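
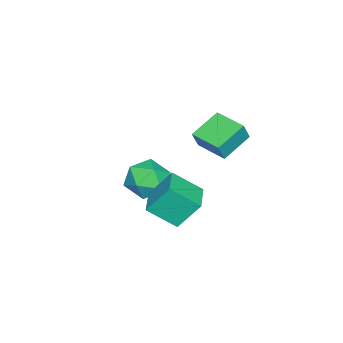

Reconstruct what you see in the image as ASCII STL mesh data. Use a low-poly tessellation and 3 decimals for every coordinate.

solid 
facet normal -0.908 0.272 0.319
outer loop
vertex -1.472 -0.816 -2.334
vertex -1.962 -1.739 -2.942
vertex -1.605 -1.891 -1.797
endloop
endfacet
facet normal -0.407 0.448 0.796
outer loop
vertex -1.472 -0.816 -2.334
vertex -1.605 -1.891 -1.797
vertex -0.589 -1.256 -1.635
endloop
endfacet
facet normal 0.062 0.878 0.474
outer loop
vertex -1.472 -0.816 -2.334
vertex -0.589 -1.256 -1.635
vertex -0.319 -0.711 -2.68
endloop
endfacet
facet normal -0.149 0.968 -0.201
outer loop
vertex -1.472 -0.816 -2.334
vertex -0.319 -0.711 -2.68
vertex -1.167 -1.009 -3.488
endloop
endfacet
facet normal -0.748 0.593 -0.297
outer loop
vertex -1.472 -0.816 -2.334
vertex -1.167 -1.009 -3.488
vertex -1.962 -1.739 -2.942
endloop
endfacet
facet normal -0.064 -0.149 0.987
outer loop
vertex -0.589 -1.256 -1.635
vertex -1.605 -1.891 -1.797
vertex -0.533 -2.451 -1.812
endloop
endfacet
facet normal -0.875 -0.435 0.215
outer loop
vertex -1.605 -1.891 -1.797
vertex -1.962 -1.739 -2.942
vertex -1.381 -2.749 -2.62
endloop
endfacet
facet normal -0.617 0.087 -0.782
outer loop
vertex -1.962 -1.739 -2.942
vertex -1.167 -1.009 -3.488
vertex -1.111 -2.204 -3.665
endloop
endfacet
facet normal 0.354 0.694 -0.627
outer loop
vertex -1.167 -1.009 -3.488
vertex -0.319 -0.711 -2.68
vertex -0.095 -1.569 -3.503
endloop
endfacet
facet normal 0.695 0.548 0.465
outer loop
vertex -0.319 -0.711 -2.68
vertex -0.589 -1.256 -1.635
vertex 0.262 -1.721 -2.358
endloop
endfacet
facet normal 0.149 -0.968 0.201
outer loop
vertex -0.228 -2.644 -2.966
vertex -0.533 -2.451 -1.812
vertex -1.381 -2.749 -2.62
endloop
endfacet
facet normal -0.062 -0.878 -0.474
outer loop
vertex -0.228 -2.644 -2.966
vertex -1.381 -2.749 -2.62
vertex -1.111 -2.204 -3.665
endloop
endfacet
facet normal 0.407 -0.448 -0.796
outer loop
vertex -0.228 -2.644 -2.966
vertex -1.111 -2.204 -3.665
vertex -0.095 -1.569 -3.503
endloop
endfacet
facet normal 0.908 -0.272 -0.319
outer loop
vertex -0.228 -2.644 -2.966
vertex -0.095 -1.569 -3.503
vertex 0.262 -1.721 -2.358
endloop
endfacet
facet normal 0.748 -0.593 0.297
outer loop
vertex -0.228 -2.644 -2.966
vertex 0.262 -1.721 -2.358
vertex -0.533 -2.451 -1.812
endloop
endfacet
facet normal -0.354 -0.694 0.627
outer loop
vertex -1.381 -2.749 -2.62
vertex -0.533 -2.451 -1.812
vertex -1.605 -1.891 -1.797
endloop
endfacet
facet normal -0.695 -0.548 -0.465
outer loop
vertex -1.111 -2.204 -3.665
vertex -1.381 -2.749 -2.62
vertex -1.962 -1.739 -2.942
endloop
endfacet
facet normal 0.064 0.149 -0.987
outer loop
vertex -0.095 -1.569 -3.503
vertex -1.111 -2.204 -3.665
vertex -1.167 -1.009 -3.488
endloop
endfacet
facet normal 0.875 0.435 -0.215
outer loop
vertex 0.262 -1.721 -2.358
vertex -0.095 -1.569 -3.503
vertex -0.319 -0.711 -2.68
endloop
endfacet
facet normal 0.617 -0.087 0.782
outer loop
vertex -0.533 -2.451 -1.812
vertex 0.262 -1.721 -2.358
vertex -0.589 -1.256 -1.635
endloop
endfacet
facet normal -0.933 -0.357 -0.048
outer loop
vertex 2.242 -0.134 -1.004
vertex 1.813 0.8 0.387
vertex 1.793 1.177 -2.023
endloop
endfacet
facet normal 0.248 -0.540 -0.804
outer loop
vertex 3.267 1.74 -1.947
vertex 2.242 -0.134 -1.004
vertex 1.793 1.177 -2.023
endloop
endfacet
facet normal -0.933 -0.357 -0.048
outer loop
vertex 1.793 1.177 -2.023
vertex 1.813 0.8 0.387
vertex 1.364 2.111 -0.632
endloop
endfacet
facet normal -0.261 0.762 -0.592
outer loop
vertex 1.364 2.111 -0.632
vertex 3.267 1.74 -1.947
vertex 1.793 1.177 -2.023
endloop
endfacet
facet normal 0.261 -0.762 0.592
outer loop
vertex 2.242 -0.134 -1.004
vertex 3.287 1.363 0.463
vertex 1.813 0.8 0.387
endloop
endfacet
facet normal 0.248 -0.540 -0.804
outer loop
vertex 3.716 0.429 -0.928
vertex 2.242 -0.134 -1.004
vertex 3.267 1.74 -1.947
endloop
endfacet
facet normal 0.261 -0.762 0.592
outer loop
vertex 3.716 0.429 -0.928
vertex 3.287 1.363 0.463
vertex 2.242 -0.134 -1.004
endloop
endfacet
facet normal -0.248 0.540 0.804
outer loop
vertex 1.813 0.8 0.387
vertex 3.287 1.363 0.463
vertex 1.364 2.111 -0.632
endloop
endfacet
facet normal -0.261 0.762 -0.592
outer loop
vertex 2.838 2.674 -0.556
vertex 3.267 1.74 -1.947
vertex 1.364 2.111 -0.632
endloop
endfacet
facet normal -0.248 0.540 0.804
outer loop
vertex 1.364 2.111 -0.632
vertex 3.287 1.363 0.463
vertex 2.838 2.674 -0.556
endloop
endfacet
facet normal 0.933 0.357 0.048
outer loop
vertex 2.838 2.674 -0.556
vertex 3.716 0.429 -0.928
vertex 3.267 1.74 -1.947
endloop
endfacet
facet normal 0.933 0.357 0.048
outer loop
vertex 3.287 1.363 0.463
vertex 3.716 0.429 -0.928
vertex 2.838 2.674 -0.556
endloop
endfacet
facet normal -0.841 0.342 0.419
outer loop
vertex 0.262 2.258 3.807
vertex 0.834 3.761 3.728
vertex -0.158 2.369 2.873
endloop
endfacet
facet normal -0.355 -0.934 0.049
outer loop
vertex 1.246 1.799 2.172
vertex 0.262 2.258 3.807
vertex -0.158 2.369 2.873
endloop
endfacet
facet normal -0.841 0.342 0.420
outer loop
vertex -0.158 2.369 2.873
vertex 0.834 3.761 3.728
vertex 0.413 3.872 2.794
endloop
endfacet
facet normal -0.409 0.108 -0.906
outer loop
vertex 0.413 3.872 2.794
vertex 1.246 1.799 2.172
vertex -0.158 2.369 2.873
endloop
endfacet
facet normal 0.409 -0.108 0.906
outer loop
vertex 0.262 2.258 3.807
vertex 2.238 3.191 3.027
vertex 0.834 3.761 3.728
endloop
endfacet
facet normal -0.354 -0.934 0.049
outer loop
vertex 1.667 1.688 3.106
vertex 0.262 2.258 3.807
vertex 1.246 1.799 2.172
endloop
endfacet
facet normal 0.409 -0.108 0.906
outer loop
vertex 1.667 1.688 3.106
vertex 2.238 3.191 3.027
vertex 0.262 2.258 3.807
endloop
endfacet
facet normal 0.355 0.934 -0.049
outer loop
vertex 0.834 3.761 3.728
vertex 2.238 3.191 3.027
vertex 0.413 3.872 2.794
endloop
endfacet
facet normal -0.408 0.108 -0.906
outer loop
vertex 1.818 3.302 2.093
vertex 1.246 1.799 2.172
vertex 0.413 3.872 2.794
endloop
endfacet
facet normal 0.355 0.934 -0.048
outer loop
vertex 0.413 3.872 2.794
vertex 2.238 3.191 3.027
vertex 1.818 3.302 2.093
endloop
endfacet
facet normal 0.841 -0.342 -0.420
outer loop
vertex 1.818 3.302 2.093
vertex 1.667 1.688 3.106
vertex 1.246 1.799 2.172
endloop
endfacet
facet normal 0.841 -0.342 -0.419
outer loop
vertex 2.238 3.191 3.027
vertex 1.667 1.688 3.106
vertex 1.818 3.302 2.093
endloop
endfacet

endsolid


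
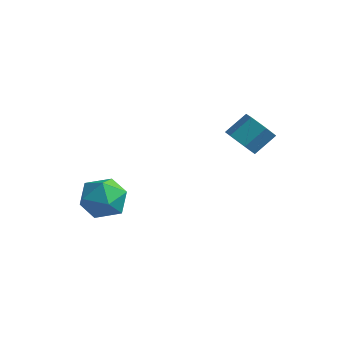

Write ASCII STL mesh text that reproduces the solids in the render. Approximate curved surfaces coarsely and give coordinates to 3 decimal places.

solid 
facet normal -0.338 -0.694 -0.636
outer loop
vertex 2.186 1.264 3.499
vertex 1.553 1.815 3.234
vertex 2.332 1.81 2.825
endloop
endfacet
facet normal 0.926 -0.365 -0.095
outer loop
vertex 2.186 1.264 3.499
vertex 2.332 1.81 2.825
vertex 2.639 2.193 4.351
endloop
endfacet
facet normal 0.926 -0.365 -0.095
outer loop
vertex 2.639 2.193 4.351
vertex 2.332 1.81 2.825
vertex 2.786 2.74 3.677
endloop
endfacet
facet normal 0.339 0.693 0.636
outer loop
vertex 2.639 2.193 4.351
vertex 2.786 2.74 3.677
vertex 2.007 2.745 4.086
endloop
endfacet
facet normal -0.338 -0.694 -0.636
outer loop
vertex 2.332 1.81 2.825
vertex 1.553 1.815 3.234
vertex 1.7 2.361 2.56
endloop
endfacet
facet normal 0.607 0.355 -0.711
outer loop
vertex 2.332 1.81 2.825
vertex 1.7 2.361 2.56
vertex 2.786 2.74 3.677
endloop
endfacet
facet normal 0.607 0.355 -0.711
outer loop
vertex 2.786 2.74 3.677
vertex 1.7 2.361 2.56
vertex 2.153 3.291 3.412
endloop
endfacet
facet normal 0.338 0.694 0.636
outer loop
vertex 2.786 2.74 3.677
vertex 2.153 3.291 3.412
vertex 2.007 2.745 4.086
endloop
endfacet
facet normal -0.339 -0.693 -0.636
outer loop
vertex 1.7 2.361 2.56
vertex 1.553 1.815 3.234
vertex 0.921 2.367 2.969
endloop
endfacet
facet normal -0.318 0.720 -0.617
outer loop
vertex 1.7 2.361 2.56
vertex 0.921 2.367 2.969
vertex 2.153 3.291 3.412
endloop
endfacet
facet normal -0.319 0.720 -0.616
outer loop
vertex 2.153 3.291 3.412
vertex 0.921 2.367 2.969
vertex 1.374 3.296 3.821
endloop
endfacet
facet normal 0.338 0.694 0.636
outer loop
vertex 2.153 3.291 3.412
vertex 1.374 3.296 3.821
vertex 2.007 2.745 4.086
endloop
endfacet
facet normal -0.339 -0.693 -0.636
outer loop
vertex 0.921 2.367 2.969
vertex 1.553 1.815 3.234
vertex 0.774 1.82 3.643
endloop
endfacet
facet normal -0.926 0.365 0.094
outer loop
vertex 0.921 2.367 2.969
vertex 0.774 1.82 3.643
vertex 1.374 3.296 3.821
endloop
endfacet
facet normal -0.926 0.365 0.095
outer loop
vertex 1.374 3.296 3.821
vertex 0.774 1.82 3.643
vertex 1.228 2.75 4.495
endloop
endfacet
facet normal 0.338 0.694 0.636
outer loop
vertex 1.374 3.296 3.821
vertex 1.228 2.75 4.495
vertex 2.007 2.745 4.086
endloop
endfacet
facet normal -0.338 -0.694 -0.636
outer loop
vertex 0.774 1.82 3.643
vertex 1.553 1.815 3.234
vertex 1.407 1.269 3.908
endloop
endfacet
facet normal -0.607 -0.355 0.711
outer loop
vertex 0.774 1.82 3.643
vertex 1.407 1.269 3.908
vertex 1.228 2.75 4.495
endloop
endfacet
facet normal -0.607 -0.355 0.711
outer loop
vertex 1.228 2.75 4.495
vertex 1.407 1.269 3.908
vertex 1.86 2.199 4.76
endloop
endfacet
facet normal 0.338 0.694 0.636
outer loop
vertex 1.228 2.75 4.495
vertex 1.86 2.199 4.76
vertex 2.007 2.745 4.086
endloop
endfacet
facet normal -0.338 -0.694 -0.636
outer loop
vertex 1.407 1.269 3.908
vertex 1.553 1.815 3.234
vertex 2.186 1.264 3.499
endloop
endfacet
facet normal 0.319 -0.720 0.616
outer loop
vertex 1.407 1.269 3.908
vertex 2.186 1.264 3.499
vertex 1.86 2.199 4.76
endloop
endfacet
facet normal 0.318 -0.720 0.616
outer loop
vertex 1.86 2.199 4.76
vertex 2.186 1.264 3.499
vertex 2.639 2.193 4.351
endloop
endfacet
facet normal 0.339 0.693 0.636
outer loop
vertex 1.86 2.199 4.76
vertex 2.639 2.193 4.351
vertex 2.007 2.745 4.086
endloop
endfacet
facet normal -0.996 0.060 -0.062
outer loop
vertex -4.391 -0.581 -0.884
vertex -4.451 -1.792 -1.09
vertex -4.497 -1.36 0.061
endloop
endfacet
facet normal -0.738 0.559 0.378
outer loop
vertex -4.391 -0.581 -0.884
vertex -4.497 -1.36 0.061
vertex -3.731 -0.401 0.138
endloop
endfacet
facet normal -0.278 0.961 0.010
outer loop
vertex -4.391 -0.581 -0.884
vertex -3.731 -0.401 0.138
vertex -3.212 -0.239 -0.966
endloop
endfacet
facet normal -0.252 0.710 -0.658
outer loop
vertex -4.391 -0.581 -0.884
vertex -3.212 -0.239 -0.966
vertex -3.657 -1.099 -1.724
endloop
endfacet
facet normal -0.695 0.154 -0.702
outer loop
vertex -4.391 -0.581 -0.884
vertex -3.657 -1.099 -1.724
vertex -4.451 -1.792 -1.09
endloop
endfacet
facet normal -0.376 0.229 0.898
outer loop
vertex -3.731 -0.401 0.138
vertex -4.497 -1.36 0.061
vertex -3.383 -1.501 0.564
endloop
endfacet
facet normal -0.795 -0.578 0.185
outer loop
vertex -4.497 -1.36 0.061
vertex -4.451 -1.792 -1.09
vertex -3.828 -2.361 -0.194
endloop
endfacet
facet normal -0.307 -0.427 -0.851
outer loop
vertex -4.451 -1.792 -1.09
vertex -3.657 -1.099 -1.724
vertex -3.309 -2.199 -1.298
endloop
endfacet
facet normal 0.412 0.473 -0.779
outer loop
vertex -3.657 -1.099 -1.724
vertex -3.212 -0.239 -0.966
vertex -2.543 -1.24 -1.221
endloop
endfacet
facet normal 0.368 0.879 0.302
outer loop
vertex -3.212 -0.239 -0.966
vertex -3.731 -0.401 0.138
vertex -2.589 -0.808 -0.07
endloop
endfacet
facet normal 0.252 -0.710 0.658
outer loop
vertex -2.649 -2.019 -0.276
vertex -3.383 -1.501 0.564
vertex -3.828 -2.361 -0.194
endloop
endfacet
facet normal 0.278 -0.961 -0.010
outer loop
vertex -2.649 -2.019 -0.276
vertex -3.828 -2.361 -0.194
vertex -3.309 -2.199 -1.298
endloop
endfacet
facet normal 0.738 -0.559 -0.378
outer loop
vertex -2.649 -2.019 -0.276
vertex -3.309 -2.199 -1.298
vertex -2.543 -1.24 -1.221
endloop
endfacet
facet normal 0.996 -0.060 0.062
outer loop
vertex -2.649 -2.019 -0.276
vertex -2.543 -1.24 -1.221
vertex -2.589 -0.808 -0.07
endloop
endfacet
facet normal 0.695 -0.154 0.702
outer loop
vertex -2.649 -2.019 -0.276
vertex -2.589 -0.808 -0.07
vertex -3.383 -1.501 0.564
endloop
endfacet
facet normal -0.412 -0.473 0.779
outer loop
vertex -3.828 -2.361 -0.194
vertex -3.383 -1.501 0.564
vertex -4.497 -1.36 0.061
endloop
endfacet
facet normal -0.368 -0.879 -0.302
outer loop
vertex -3.309 -2.199 -1.298
vertex -3.828 -2.361 -0.194
vertex -4.451 -1.792 -1.09
endloop
endfacet
facet normal 0.376 -0.229 -0.898
outer loop
vertex -2.543 -1.24 -1.221
vertex -3.309 -2.199 -1.298
vertex -3.657 -1.099 -1.724
endloop
endfacet
facet normal 0.795 0.578 -0.185
outer loop
vertex -2.589 -0.808 -0.07
vertex -2.543 -1.24 -1.221
vertex -3.212 -0.239 -0.966
endloop
endfacet
facet normal 0.307 0.427 0.851
outer loop
vertex -3.383 -1.501 0.564
vertex -2.589 -0.808 -0.07
vertex -3.731 -0.401 0.138
endloop
endfacet

endsolid


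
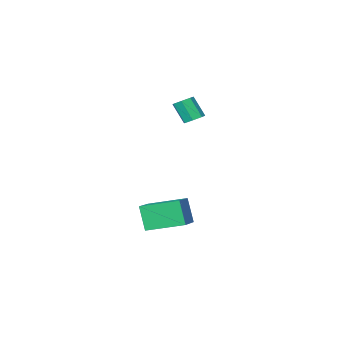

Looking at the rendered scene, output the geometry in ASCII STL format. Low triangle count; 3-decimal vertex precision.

solid 
facet normal -0.739 -0.612 -0.282
outer loop
vertex 2.096 -3.122 -3.484
vertex 0.725 -1.708 -2.956
vertex 2.153 -2.54 -4.898
endloop
endfacet
facet normal 0.673 -0.693 -0.258
outer loop
vertex 3.395 -1.512 -4.424
vertex 2.096 -3.122 -3.484
vertex 2.153 -2.54 -4.898
endloop
endfacet
facet normal -0.739 -0.611 -0.282
outer loop
vertex 2.153 -2.54 -4.898
vertex 0.725 -1.708 -2.956
vertex 0.782 -1.125 -4.37
endloop
endfacet
facet normal 0.037 0.381 -0.924
outer loop
vertex 0.782 -1.125 -4.37
vertex 3.395 -1.512 -4.424
vertex 2.153 -2.54 -4.898
endloop
endfacet
facet normal -0.037 -0.381 0.924
outer loop
vertex 2.096 -3.122 -3.484
vertex 1.967 -0.68 -2.482
vertex 0.725 -1.708 -2.956
endloop
endfacet
facet normal 0.672 -0.694 -0.259
outer loop
vertex 3.338 -2.095 -3.01
vertex 2.096 -3.122 -3.484
vertex 3.395 -1.512 -4.424
endloop
endfacet
facet normal -0.037 -0.381 0.924
outer loop
vertex 3.338 -2.095 -3.01
vertex 1.967 -0.68 -2.482
vertex 2.096 -3.122 -3.484
endloop
endfacet
facet normal -0.673 0.693 0.259
outer loop
vertex 0.725 -1.708 -2.956
vertex 1.967 -0.68 -2.482
vertex 0.782 -1.125 -4.37
endloop
endfacet
facet normal 0.037 0.381 -0.924
outer loop
vertex 2.024 -0.098 -3.896
vertex 3.395 -1.512 -4.424
vertex 0.782 -1.125 -4.37
endloop
endfacet
facet normal -0.672 0.694 0.258
outer loop
vertex 0.782 -1.125 -4.37
vertex 1.967 -0.68 -2.482
vertex 2.024 -0.098 -3.896
endloop
endfacet
facet normal 0.739 0.612 0.282
outer loop
vertex 2.024 -0.098 -3.896
vertex 3.338 -2.095 -3.01
vertex 3.395 -1.512 -4.424
endloop
endfacet
facet normal 0.740 0.611 0.281
outer loop
vertex 1.967 -0.68 -2.482
vertex 3.338 -2.095 -3.01
vertex 2.024 -0.098 -3.896
endloop
endfacet
facet normal -0.176 0.478 -0.861
outer loop
vertex 0.13 -2.734 1.693
vertex -0.45 -2.75 1.803
vertex -0.058 -2.335 1.953
endloop
endfacet
facet normal 0.913 0.407 0.036
outer loop
vertex 0.13 -2.734 1.693
vertex -0.058 -2.335 1.953
vertex 0.369 -3.373 2.846
endloop
endfacet
facet normal 0.913 0.407 0.036
outer loop
vertex 0.369 -3.373 2.846
vertex -0.058 -2.335 1.953
vertex 0.181 -2.974 3.106
endloop
endfacet
facet normal 0.179 -0.477 0.861
outer loop
vertex 0.369 -3.373 2.846
vertex 0.181 -2.974 3.106
vertex -0.21 -3.39 2.957
endloop
endfacet
facet normal -0.177 0.478 -0.860
outer loop
vertex -0.058 -2.335 1.953
vertex -0.45 -2.75 1.803
vertex -0.541 -2.249 2.1
endloop
endfacet
facet normal 0.281 0.863 0.420
outer loop
vertex -0.058 -2.335 1.953
vertex -0.541 -2.249 2.1
vertex 0.181 -2.974 3.106
endloop
endfacet
facet normal 0.282 0.863 0.419
outer loop
vertex 0.181 -2.974 3.106
vertex -0.541 -2.249 2.1
vertex -0.302 -2.888 3.254
endloop
endfacet
facet normal 0.179 -0.476 0.861
outer loop
vertex 0.181 -2.974 3.106
vertex -0.302 -2.888 3.254
vertex -0.21 -3.39 2.957
endloop
endfacet
facet normal -0.181 0.477 -0.860
outer loop
vertex -0.541 -2.249 2.1
vertex -0.45 -2.75 1.803
vertex -0.955 -2.541 2.025
endloop
endfacet
facet normal -0.561 0.670 0.487
outer loop
vertex -0.541 -2.249 2.1
vertex -0.955 -2.541 2.025
vertex -0.302 -2.888 3.254
endloop
endfacet
facet normal -0.561 0.669 0.487
outer loop
vertex -0.302 -2.888 3.254
vertex -0.955 -2.541 2.025
vertex -0.716 -3.18 3.178
endloop
endfacet
facet normal 0.178 -0.477 0.861
outer loop
vertex -0.302 -2.888 3.254
vertex -0.716 -3.18 3.178
vertex -0.21 -3.39 2.957
endloop
endfacet
facet normal -0.180 0.478 -0.860
outer loop
vertex -0.955 -2.541 2.025
vertex -0.45 -2.75 1.803
vertex -0.988 -2.99 1.782
endloop
endfacet
facet normal -0.982 -0.029 0.187
outer loop
vertex -0.955 -2.541 2.025
vertex -0.988 -2.99 1.782
vertex -0.716 -3.18 3.178
endloop
endfacet
facet normal -0.982 -0.029 0.187
outer loop
vertex -0.716 -3.18 3.178
vertex -0.988 -2.99 1.782
vertex -0.749 -3.63 2.935
endloop
endfacet
facet normal 0.178 -0.478 0.860
outer loop
vertex -0.716 -3.18 3.178
vertex -0.749 -3.63 2.935
vertex -0.21 -3.39 2.957
endloop
endfacet
facet normal -0.179 0.476 -0.861
outer loop
vertex -0.988 -2.99 1.782
vertex -0.45 -2.75 1.803
vertex -0.616 -3.259 1.556
endloop
endfacet
facet normal -0.663 -0.704 -0.253
outer loop
vertex -0.988 -2.99 1.782
vertex -0.616 -3.259 1.556
vertex -0.749 -3.63 2.935
endloop
endfacet
facet normal -0.663 -0.704 -0.253
outer loop
vertex -0.749 -3.63 2.935
vertex -0.616 -3.259 1.556
vertex -0.377 -3.899 2.709
endloop
endfacet
facet normal 0.177 -0.478 0.861
outer loop
vertex -0.749 -3.63 2.935
vertex -0.377 -3.899 2.709
vertex -0.21 -3.39 2.957
endloop
endfacet
facet normal -0.178 0.476 -0.861
outer loop
vertex -0.616 -3.259 1.556
vertex -0.45 -2.75 1.803
vertex -0.118 -3.145 1.516
endloop
endfacet
facet normal 0.154 -0.850 -0.504
outer loop
vertex -0.616 -3.259 1.556
vertex -0.118 -3.145 1.516
vertex -0.377 -3.899 2.709
endloop
endfacet
facet normal 0.156 -0.850 -0.503
outer loop
vertex -0.377 -3.899 2.709
vertex -0.118 -3.145 1.516
vertex 0.121 -3.784 2.669
endloop
endfacet
facet normal 0.179 -0.478 0.860
outer loop
vertex -0.377 -3.899 2.709
vertex 0.121 -3.784 2.669
vertex -0.21 -3.39 2.957
endloop
endfacet
facet normal -0.176 0.477 -0.861
outer loop
vertex -0.118 -3.145 1.516
vertex -0.45 -2.75 1.803
vertex 0.13 -2.734 1.693
endloop
endfacet
facet normal 0.856 -0.355 -0.375
outer loop
vertex -0.118 -3.145 1.516
vertex 0.13 -2.734 1.693
vertex 0.121 -3.784 2.669
endloop
endfacet
facet normal 0.856 -0.355 -0.375
outer loop
vertex 0.121 -3.784 2.669
vertex 0.13 -2.734 1.693
vertex 0.369 -3.373 2.846
endloop
endfacet
facet normal 0.179 -0.478 0.860
outer loop
vertex 0.121 -3.784 2.669
vertex 0.369 -3.373 2.846
vertex -0.21 -3.39 2.957
endloop
endfacet

endsolid


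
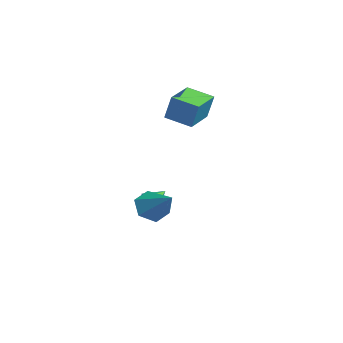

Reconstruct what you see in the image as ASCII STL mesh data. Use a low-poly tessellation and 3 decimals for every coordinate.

solid 
facet normal 0.444 -0.791 -0.421
outer loop
vertex -3.176 1.55 -3.038
vertex -3.525 1.665 -3.622
vertex -2.908 1.96 -3.525
endloop
endfacet
facet normal 0.512 0.497 0.700
outer loop
vertex -3.176 1.55 -3.038
vertex -2.908 1.96 -3.525
vertex -4.035 2.575 -3.138
endloop
endfacet
facet normal 0.444 -0.791 -0.421
outer loop
vertex -2.908 1.96 -3.525
vertex -3.525 1.665 -3.622
vertex -3.257 2.075 -4.109
endloop
endfacet
facet normal 0.451 0.887 -0.095
outer loop
vertex -2.908 1.96 -3.525
vertex -3.257 2.075 -4.109
vertex -4.035 2.575 -3.138
endloop
endfacet
facet normal 0.444 -0.791 -0.421
outer loop
vertex -3.257 2.075 -4.109
vertex -3.525 1.665 -3.622
vertex -3.874 1.78 -4.206
endloop
endfacet
facet normal -0.266 0.754 -0.601
outer loop
vertex -3.257 2.075 -4.109
vertex -3.874 1.78 -4.206
vertex -4.035 2.575 -3.138
endloop
endfacet
facet normal 0.444 -0.791 -0.421
outer loop
vertex -3.874 1.78 -4.206
vertex -3.525 1.665 -3.622
vertex -4.141 1.371 -3.719
endloop
endfacet
facet normal -0.922 0.231 -0.311
outer loop
vertex -3.874 1.78 -4.206
vertex -4.141 1.371 -3.719
vertex -4.035 2.575 -3.138
endloop
endfacet
facet normal 0.444 -0.791 -0.421
outer loop
vertex -4.141 1.371 -3.719
vertex -3.525 1.665 -3.622
vertex -3.792 1.256 -3.135
endloop
endfacet
facet normal -0.861 -0.158 0.484
outer loop
vertex -4.141 1.371 -3.719
vertex -3.792 1.256 -3.135
vertex -4.035 2.575 -3.138
endloop
endfacet
facet normal 0.444 -0.791 -0.421
outer loop
vertex -3.792 1.256 -3.135
vertex -3.525 1.665 -3.622
vertex -3.176 1.55 -3.038
endloop
endfacet
facet normal -0.144 -0.024 0.989
outer loop
vertex -3.792 1.256 -3.135
vertex -3.176 1.55 -3.038
vertex -4.035 2.575 -3.138
endloop
endfacet
facet normal -0.760 -0.324 -0.564
outer loop
vertex 2.794 0.717 -2.404
vertex 2.216 0.62 -1.569
vertex 2.223 1.5 -2.085
endloop
endfacet
facet normal 0.600 0.636 -0.485
outer loop
vertex 2.794 0.717 -2.404
vertex 2.223 1.5 -2.085
vertex 3.804 1.3 -0.391
endloop
endfacet
facet normal -0.760 -0.324 -0.563
outer loop
vertex 2.223 1.5 -2.085
vertex 2.216 0.62 -1.569
vertex 1.645 1.404 -1.25
endloop
endfacet
facet normal 0.002 0.993 0.116
outer loop
vertex 2.223 1.5 -2.085
vertex 1.645 1.404 -1.25
vertex 3.804 1.3 -0.391
endloop
endfacet
facet normal -0.760 -0.324 -0.563
outer loop
vertex 1.645 1.404 -1.25
vertex 2.216 0.62 -1.569
vertex 1.638 0.524 -0.734
endloop
endfacet
facet normal -0.303 0.484 0.821
outer loop
vertex 1.645 1.404 -1.25
vertex 1.638 0.524 -0.734
vertex 3.804 1.3 -0.391
endloop
endfacet
facet normal -0.760 -0.325 -0.563
outer loop
vertex 1.638 0.524 -0.734
vertex 2.216 0.62 -1.569
vertex 2.209 -0.259 -1.052
endloop
endfacet
facet normal -0.009 -0.382 0.924
outer loop
vertex 1.638 0.524 -0.734
vertex 2.209 -0.259 -1.052
vertex 3.804 1.3 -0.391
endloop
endfacet
facet normal -0.760 -0.325 -0.563
outer loop
vertex 2.209 -0.259 -1.052
vertex 2.216 0.62 -1.569
vertex 2.787 -0.163 -1.887
endloop
endfacet
facet normal 0.590 -0.740 0.323
outer loop
vertex 2.209 -0.259 -1.052
vertex 2.787 -0.163 -1.887
vertex 3.804 1.3 -0.391
endloop
endfacet
facet normal -0.760 -0.325 -0.563
outer loop
vertex 2.787 -0.163 -1.887
vertex 2.216 0.62 -1.569
vertex 2.794 0.717 -2.404
endloop
endfacet
facet normal 0.895 -0.231 -0.382
outer loop
vertex 2.787 -0.163 -1.887
vertex 2.794 0.717 -2.404
vertex 3.804 1.3 -0.391
endloop
endfacet
facet normal -0.566 -0.772 0.288
outer loop
vertex -2.591 2.605 4.112
vertex -4.098 3.768 4.266
vertex -2.968 2.316 2.595
endloop
endfacet
facet normal 0.789 -0.609 -0.080
outer loop
vertex -2.062 3.552 2.134
vertex -2.591 2.605 4.112
vertex -2.968 2.316 2.595
endloop
endfacet
facet normal -0.567 -0.772 0.288
outer loop
vertex -2.968 2.316 2.595
vertex -4.098 3.768 4.266
vertex -4.475 3.479 2.748
endloop
endfacet
facet normal -0.237 -0.182 -0.954
outer loop
vertex -4.475 3.479 2.748
vertex -2.062 3.552 2.134
vertex -2.968 2.316 2.595
endloop
endfacet
facet normal 0.238 0.182 0.954
outer loop
vertex -2.591 2.605 4.112
vertex -3.192 5.004 3.805
vertex -4.098 3.768 4.266
endloop
endfacet
facet normal 0.789 -0.609 -0.080
outer loop
vertex -1.685 3.841 3.652
vertex -2.591 2.605 4.112
vertex -2.062 3.552 2.134
endloop
endfacet
facet normal 0.237 0.182 0.954
outer loop
vertex -1.685 3.841 3.652
vertex -3.192 5.004 3.805
vertex -2.591 2.605 4.112
endloop
endfacet
facet normal -0.789 0.609 0.080
outer loop
vertex -4.098 3.768 4.266
vertex -3.192 5.004 3.805
vertex -4.475 3.479 2.748
endloop
endfacet
facet normal -0.237 -0.181 -0.954
outer loop
vertex -3.569 4.715 2.288
vertex -2.062 3.552 2.134
vertex -4.475 3.479 2.748
endloop
endfacet
facet normal -0.789 0.609 0.080
outer loop
vertex -4.475 3.479 2.748
vertex -3.192 5.004 3.805
vertex -3.569 4.715 2.288
endloop
endfacet
facet normal 0.567 0.772 -0.288
outer loop
vertex -3.569 4.715 2.288
vertex -1.685 3.841 3.652
vertex -2.062 3.552 2.134
endloop
endfacet
facet normal 0.567 0.772 -0.288
outer loop
vertex -3.192 5.004 3.805
vertex -1.685 3.841 3.652
vertex -3.569 4.715 2.288
endloop
endfacet

endsolid


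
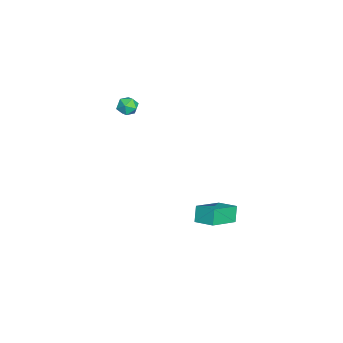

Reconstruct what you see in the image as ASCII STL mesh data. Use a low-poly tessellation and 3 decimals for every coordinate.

solid 
facet normal -0.619 0.533 0.577
outer loop
vertex -3.82 -0.621 3.805
vertex -4.061 -1.155 4.04
vertex -3.565 -0.882 4.32
endloop
endfacet
facet normal -0.013 0.889 0.457
outer loop
vertex -3.82 -0.621 3.805
vertex -3.565 -0.882 4.32
vertex -3.193 -0.645 3.869
endloop
endfacet
facet normal 0.062 0.966 -0.250
outer loop
vertex -3.82 -0.621 3.805
vertex -3.193 -0.645 3.869
vertex -3.458 -0.772 3.311
endloop
endfacet
facet normal -0.497 0.658 -0.566
outer loop
vertex -3.82 -0.621 3.805
vertex -3.458 -0.772 3.311
vertex -3.994 -1.087 3.416
endloop
endfacet
facet normal -0.919 0.390 -0.056
outer loop
vertex -3.82 -0.621 3.805
vertex -3.994 -1.087 3.416
vertex -4.061 -1.155 4.04
endloop
endfacet
facet normal 0.529 0.490 0.693
outer loop
vertex -3.193 -0.645 3.869
vertex -3.565 -0.882 4.32
vertex -3.046 -1.193 4.144
endloop
endfacet
facet normal -0.452 -0.088 0.887
outer loop
vertex -3.565 -0.882 4.32
vertex -4.061 -1.155 4.04
vertex -3.582 -1.508 4.249
endloop
endfacet
facet normal -0.938 -0.320 -0.136
outer loop
vertex -4.061 -1.155 4.04
vertex -3.994 -1.087 3.416
vertex -3.847 -1.635 3.691
endloop
endfacet
facet normal -0.256 0.116 -0.960
outer loop
vertex -3.994 -1.087 3.416
vertex -3.458 -0.772 3.311
vertex -3.475 -1.398 3.24
endloop
endfacet
facet normal 0.649 0.615 -0.448
outer loop
vertex -3.458 -0.772 3.311
vertex -3.193 -0.645 3.869
vertex -2.979 -1.125 3.52
endloop
endfacet
facet normal 0.497 -0.658 0.566
outer loop
vertex -3.22 -1.659 3.755
vertex -3.046 -1.193 4.144
vertex -3.582 -1.508 4.249
endloop
endfacet
facet normal -0.062 -0.966 0.250
outer loop
vertex -3.22 -1.659 3.755
vertex -3.582 -1.508 4.249
vertex -3.847 -1.635 3.691
endloop
endfacet
facet normal 0.013 -0.889 -0.457
outer loop
vertex -3.22 -1.659 3.755
vertex -3.847 -1.635 3.691
vertex -3.475 -1.398 3.24
endloop
endfacet
facet normal 0.619 -0.533 -0.577
outer loop
vertex -3.22 -1.659 3.755
vertex -3.475 -1.398 3.24
vertex -2.979 -1.125 3.52
endloop
endfacet
facet normal 0.919 -0.390 0.056
outer loop
vertex -3.22 -1.659 3.755
vertex -2.979 -1.125 3.52
vertex -3.046 -1.193 4.144
endloop
endfacet
facet normal 0.256 -0.116 0.960
outer loop
vertex -3.582 -1.508 4.249
vertex -3.046 -1.193 4.144
vertex -3.565 -0.882 4.32
endloop
endfacet
facet normal -0.649 -0.615 0.448
outer loop
vertex -3.847 -1.635 3.691
vertex -3.582 -1.508 4.249
vertex -4.061 -1.155 4.04
endloop
endfacet
facet normal -0.529 -0.490 -0.693
outer loop
vertex -3.475 -1.398 3.24
vertex -3.847 -1.635 3.691
vertex -3.994 -1.087 3.416
endloop
endfacet
facet normal 0.452 0.088 -0.887
outer loop
vertex -2.979 -1.125 3.52
vertex -3.475 -1.398 3.24
vertex -3.458 -0.772 3.311
endloop
endfacet
facet normal 0.938 0.320 0.136
outer loop
vertex -3.046 -1.193 4.144
vertex -2.979 -1.125 3.52
vertex -3.193 -0.645 3.869
endloop
endfacet
facet normal -0.506 0.022 0.862
outer loop
vertex -1.349 3.422 -2.079
vertex -2.689 4.459 -2.893
vertex -1.907 2.463 -2.382
endloop
endfacet
facet normal 0.713 -0.552 0.433
outer loop
vertex -1.411 2.441 -3.227
vertex -1.349 3.422 -2.079
vertex -1.907 2.463 -2.382
endloop
endfacet
facet normal -0.506 0.022 0.862
outer loop
vertex -1.907 2.463 -2.382
vertex -2.689 4.459 -2.893
vertex -3.247 3.5 -3.196
endloop
endfacet
facet normal -0.485 -0.834 -0.263
outer loop
vertex -3.247 3.5 -3.196
vertex -1.411 2.441 -3.227
vertex -1.907 2.463 -2.382
endloop
endfacet
facet normal 0.485 0.834 0.263
outer loop
vertex -1.349 3.422 -2.079
vertex -2.193 4.437 -3.738
vertex -2.689 4.459 -2.893
endloop
endfacet
facet normal 0.713 -0.552 0.433
outer loop
vertex -0.853 3.4 -2.924
vertex -1.349 3.422 -2.079
vertex -1.411 2.441 -3.227
endloop
endfacet
facet normal 0.485 0.834 0.263
outer loop
vertex -0.853 3.4 -2.924
vertex -2.193 4.437 -3.738
vertex -1.349 3.422 -2.079
endloop
endfacet
facet normal -0.713 0.552 -0.433
outer loop
vertex -2.689 4.459 -2.893
vertex -2.193 4.437 -3.738
vertex -3.247 3.5 -3.196
endloop
endfacet
facet normal -0.485 -0.834 -0.263
outer loop
vertex -2.751 3.478 -4.041
vertex -1.411 2.441 -3.227
vertex -3.247 3.5 -3.196
endloop
endfacet
facet normal -0.713 0.552 -0.433
outer loop
vertex -3.247 3.5 -3.196
vertex -2.193 4.437 -3.738
vertex -2.751 3.478 -4.041
endloop
endfacet
facet normal 0.506 -0.022 -0.862
outer loop
vertex -2.751 3.478 -4.041
vertex -0.853 3.4 -2.924
vertex -1.411 2.441 -3.227
endloop
endfacet
facet normal 0.506 -0.022 -0.862
outer loop
vertex -2.193 4.437 -3.738
vertex -0.853 3.4 -2.924
vertex -2.751 3.478 -4.041
endloop
endfacet

endsolid


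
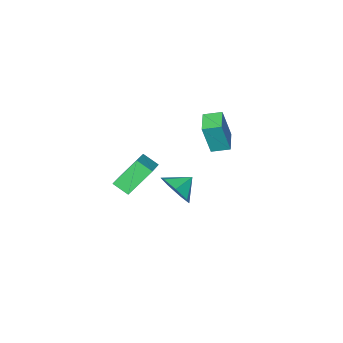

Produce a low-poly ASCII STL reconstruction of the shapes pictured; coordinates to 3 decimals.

solid 
facet normal 0.861 -0.113 -0.495
outer loop
vertex 1.339 -0.504 -3.538
vertex 0.867 -1.114 -4.22
vertex 0.985 -0.092 -4.248
endloop
endfacet
facet normal -0.300 0.752 0.586
outer loop
vertex 1.339 -0.504 -3.538
vertex 0.985 -0.092 -4.248
vertex -0.107 -0.986 -3.66
endloop
endfacet
facet normal 0.861 -0.113 -0.495
outer loop
vertex 0.985 -0.092 -4.248
vertex 0.867 -1.114 -4.22
vertex 0.542 -0.45 -4.937
endloop
endfacet
facet normal -0.632 0.775 0.004
outer loop
vertex 0.985 -0.092 -4.248
vertex 0.542 -0.45 -4.937
vertex -0.107 -0.986 -3.66
endloop
endfacet
facet normal 0.861 -0.114 -0.496
outer loop
vertex 0.542 -0.45 -4.937
vertex 0.867 -1.114 -4.22
vertex 0.343 -1.308 -5.085
endloop
endfacet
facet normal -0.900 0.268 -0.345
outer loop
vertex 0.542 -0.45 -4.937
vertex 0.343 -1.308 -5.085
vertex -0.107 -0.986 -3.66
endloop
endfacet
facet normal 0.861 -0.114 -0.496
outer loop
vertex 0.343 -1.308 -5.085
vertex 0.867 -1.114 -4.22
vertex 0.538 -2.021 -4.582
endloop
endfacet
facet normal -0.901 -0.386 -0.197
outer loop
vertex 0.343 -1.308 -5.085
vertex 0.538 -2.021 -4.582
vertex -0.107 -0.986 -3.66
endloop
endfacet
facet normal 0.861 -0.114 -0.496
outer loop
vertex 0.538 -2.021 -4.582
vertex 0.867 -1.114 -4.22
vertex 0.981 -2.051 -3.806
endloop
endfacet
facet normal -0.635 -0.695 0.336
outer loop
vertex 0.538 -2.021 -4.582
vertex 0.981 -2.051 -3.806
vertex -0.107 -0.986 -3.66
endloop
endfacet
facet normal 0.861 -0.114 -0.495
outer loop
vertex 0.981 -2.051 -3.806
vertex 0.867 -1.114 -4.22
vertex 1.337 -1.376 -3.342
endloop
endfacet
facet normal -0.303 -0.426 0.852
outer loop
vertex 0.981 -2.051 -3.806
vertex 1.337 -1.376 -3.342
vertex -0.107 -0.986 -3.66
endloop
endfacet
facet normal 0.862 -0.113 -0.495
outer loop
vertex 1.337 -1.376 -3.342
vertex 0.867 -1.114 -4.22
vertex 1.339 -0.504 -3.538
endloop
endfacet
facet normal -0.154 0.217 0.964
outer loop
vertex 1.337 -1.376 -3.342
vertex 1.339 -0.504 -3.538
vertex -0.107 -0.986 -3.66
endloop
endfacet
facet normal -0.697 -0.588 -0.410
outer loop
vertex 2.229 -1.811 -1.308
vertex 1.901 -1.073 -1.808
vertex 3.347 -2.212 -2.634
endloop
endfacet
facet normal 0.345 -0.777 0.526
outer loop
vertex 4.539 -1.207 -1.932
vertex 2.229 -1.811 -1.308
vertex 3.347 -2.212 -2.634
endloop
endfacet
facet normal -0.697 -0.588 -0.410
outer loop
vertex 3.347 -2.212 -2.634
vertex 1.901 -1.073 -1.808
vertex 3.019 -1.474 -3.134
endloop
endfacet
facet normal 0.628 -0.225 -0.745
outer loop
vertex 3.019 -1.474 -3.134
vertex 4.539 -1.207 -1.932
vertex 3.347 -2.212 -2.634
endloop
endfacet
facet normal -0.628 0.225 0.745
outer loop
vertex 2.229 -1.811 -1.308
vertex 3.093 -0.068 -1.106
vertex 1.901 -1.073 -1.808
endloop
endfacet
facet normal 0.345 -0.777 0.526
outer loop
vertex 3.421 -0.806 -0.606
vertex 2.229 -1.811 -1.308
vertex 4.539 -1.207 -1.932
endloop
endfacet
facet normal -0.628 0.225 0.745
outer loop
vertex 3.421 -0.806 -0.606
vertex 3.093 -0.068 -1.106
vertex 2.229 -1.811 -1.308
endloop
endfacet
facet normal -0.345 0.777 -0.526
outer loop
vertex 1.901 -1.073 -1.808
vertex 3.093 -0.068 -1.106
vertex 3.019 -1.474 -3.134
endloop
endfacet
facet normal 0.628 -0.225 -0.745
outer loop
vertex 4.211 -0.469 -2.432
vertex 4.539 -1.207 -1.932
vertex 3.019 -1.474 -3.134
endloop
endfacet
facet normal -0.345 0.777 -0.526
outer loop
vertex 3.019 -1.474 -3.134
vertex 3.093 -0.068 -1.106
vertex 4.211 -0.469 -2.432
endloop
endfacet
facet normal 0.697 0.588 0.410
outer loop
vertex 4.211 -0.469 -2.432
vertex 3.421 -0.806 -0.606
vertex 4.539 -1.207 -1.932
endloop
endfacet
facet normal 0.697 0.588 0.410
outer loop
vertex 3.093 -0.068 -1.106
vertex 3.421 -0.806 -0.606
vertex 4.211 -0.469 -2.432
endloop
endfacet
facet normal -0.674 -0.727 0.131
outer loop
vertex -2.282 -2.768 -1.111
vertex -2.959 -2.098 -0.879
vertex -2.772 -2.639 -2.911
endloop
endfacet
facet normal 0.690 -0.684 -0.237
outer loop
vertex -1.901 -1.702 -3.081
vertex -2.282 -2.768 -1.111
vertex -2.772 -2.639 -2.911
endloop
endfacet
facet normal -0.675 -0.726 0.131
outer loop
vertex -2.772 -2.639 -2.911
vertex -2.959 -2.098 -0.879
vertex -3.448 -1.969 -2.679
endloop
endfacet
facet normal -0.262 0.069 -0.963
outer loop
vertex -3.448 -1.969 -2.679
vertex -1.901 -1.702 -3.081
vertex -2.772 -2.639 -2.911
endloop
endfacet
facet normal 0.262 -0.069 0.963
outer loop
vertex -2.282 -2.768 -1.111
vertex -2.088 -1.161 -1.049
vertex -2.959 -2.098 -0.879
endloop
endfacet
facet normal 0.690 -0.684 -0.237
outer loop
vertex -1.412 -1.831 -1.281
vertex -2.282 -2.768 -1.111
vertex -1.901 -1.702 -3.081
endloop
endfacet
facet normal 0.262 -0.069 0.963
outer loop
vertex -1.412 -1.831 -1.281
vertex -2.088 -1.161 -1.049
vertex -2.282 -2.768 -1.111
endloop
endfacet
facet normal -0.690 0.684 0.236
outer loop
vertex -2.959 -2.098 -0.879
vertex -2.088 -1.161 -1.049
vertex -3.448 -1.969 -2.679
endloop
endfacet
facet normal -0.262 0.069 -0.963
outer loop
vertex -2.578 -1.032 -2.849
vertex -1.901 -1.702 -3.081
vertex -3.448 -1.969 -2.679
endloop
endfacet
facet normal -0.690 0.684 0.237
outer loop
vertex -3.448 -1.969 -2.679
vertex -2.088 -1.161 -1.049
vertex -2.578 -1.032 -2.849
endloop
endfacet
facet normal 0.674 0.727 -0.131
outer loop
vertex -2.578 -1.032 -2.849
vertex -1.412 -1.831 -1.281
vertex -1.901 -1.702 -3.081
endloop
endfacet
facet normal 0.675 0.726 -0.132
outer loop
vertex -2.088 -1.161 -1.049
vertex -1.412 -1.831 -1.281
vertex -2.578 -1.032 -2.849
endloop
endfacet

endsolid


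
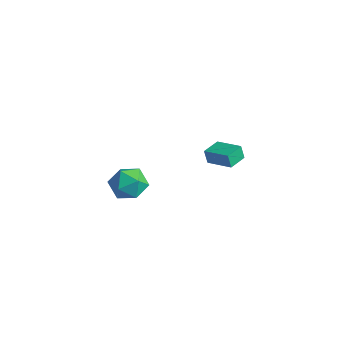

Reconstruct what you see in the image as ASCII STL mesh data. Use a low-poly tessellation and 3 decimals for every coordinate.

solid 
facet normal 0.204 0.194 0.960
outer loop
vertex 3.14 -2.471 -0.231
vertex 2.927 -3.534 0.029
vertex 3.96 -3.226 -0.253
endloop
endfacet
facet normal 0.583 0.618 0.528
outer loop
vertex 3.14 -2.471 -0.231
vertex 3.96 -3.226 -0.253
vertex 3.883 -2.462 -1.062
endloop
endfacet
facet normal 0.125 0.985 0.122
outer loop
vertex 3.14 -2.471 -0.231
vertex 3.883 -2.462 -1.062
vertex 2.802 -2.298 -1.279
endloop
endfacet
facet normal -0.537 0.787 0.303
outer loop
vertex 3.14 -2.471 -0.231
vertex 2.802 -2.298 -1.279
vertex 2.211 -2.961 -0.605
endloop
endfacet
facet normal -0.488 0.298 0.820
outer loop
vertex 3.14 -2.471 -0.231
vertex 2.211 -2.961 -0.605
vertex 2.927 -3.534 0.029
endloop
endfacet
facet normal 0.974 0.203 0.099
outer loop
vertex 3.883 -2.462 -1.062
vertex 3.96 -3.226 -0.253
vertex 4.129 -3.519 -1.315
endloop
endfacet
facet normal 0.362 -0.483 0.797
outer loop
vertex 3.96 -3.226 -0.253
vertex 2.927 -3.534 0.029
vertex 3.538 -4.182 -0.641
endloop
endfacet
facet normal -0.758 -0.313 0.572
outer loop
vertex 2.927 -3.534 0.029
vertex 2.211 -2.961 -0.605
vertex 2.457 -4.018 -0.858
endloop
endfacet
facet normal -0.838 0.477 -0.265
outer loop
vertex 2.211 -2.961 -0.605
vertex 2.802 -2.298 -1.279
vertex 2.38 -3.254 -1.667
endloop
endfacet
facet normal 0.233 0.797 -0.558
outer loop
vertex 2.802 -2.298 -1.279
vertex 3.883 -2.462 -1.062
vertex 3.413 -2.946 -1.949
endloop
endfacet
facet normal 0.537 -0.787 -0.303
outer loop
vertex 3.2 -4.009 -1.689
vertex 4.129 -3.519 -1.315
vertex 3.538 -4.182 -0.641
endloop
endfacet
facet normal -0.125 -0.985 -0.122
outer loop
vertex 3.2 -4.009 -1.689
vertex 3.538 -4.182 -0.641
vertex 2.457 -4.018 -0.858
endloop
endfacet
facet normal -0.583 -0.618 -0.528
outer loop
vertex 3.2 -4.009 -1.689
vertex 2.457 -4.018 -0.858
vertex 2.38 -3.254 -1.667
endloop
endfacet
facet normal -0.204 -0.194 -0.960
outer loop
vertex 3.2 -4.009 -1.689
vertex 2.38 -3.254 -1.667
vertex 3.413 -2.946 -1.949
endloop
endfacet
facet normal 0.488 -0.298 -0.820
outer loop
vertex 3.2 -4.009 -1.689
vertex 3.413 -2.946 -1.949
vertex 4.129 -3.519 -1.315
endloop
endfacet
facet normal 0.838 -0.477 0.265
outer loop
vertex 3.538 -4.182 -0.641
vertex 4.129 -3.519 -1.315
vertex 3.96 -3.226 -0.253
endloop
endfacet
facet normal -0.233 -0.797 0.558
outer loop
vertex 2.457 -4.018 -0.858
vertex 3.538 -4.182 -0.641
vertex 2.927 -3.534 0.029
endloop
endfacet
facet normal -0.974 -0.203 -0.099
outer loop
vertex 2.38 -3.254 -1.667
vertex 2.457 -4.018 -0.858
vertex 2.211 -2.961 -0.605
endloop
endfacet
facet normal -0.362 0.483 -0.797
outer loop
vertex 3.413 -2.946 -1.949
vertex 2.38 -3.254 -1.667
vertex 2.802 -2.298 -1.279
endloop
endfacet
facet normal 0.758 0.313 -0.572
outer loop
vertex 4.129 -3.519 -1.315
vertex 3.413 -2.946 -1.949
vertex 3.883 -2.462 -1.062
endloop
endfacet
facet normal -0.947 -0.184 -0.262
outer loop
vertex 1.936 3.01 -2.654
vertex 1.705 4.177 -2.639
vertex 2.16 3.065 -3.504
endloop
endfacet
facet normal 0.194 -0.981 -0.012
outer loop
vertex 3.695 3.363 -3.081
vertex 1.936 3.01 -2.654
vertex 2.16 3.065 -3.504
endloop
endfacet
facet normal -0.947 -0.184 -0.262
outer loop
vertex 2.16 3.065 -3.504
vertex 1.705 4.177 -2.639
vertex 1.929 4.232 -3.489
endloop
endfacet
facet normal 0.254 0.063 -0.965
outer loop
vertex 1.929 4.232 -3.489
vertex 3.695 3.363 -3.081
vertex 2.16 3.065 -3.504
endloop
endfacet
facet normal -0.254 -0.063 0.965
outer loop
vertex 1.936 3.01 -2.654
vertex 3.24 4.475 -2.216
vertex 1.705 4.177 -2.639
endloop
endfacet
facet normal 0.194 -0.981 -0.012
outer loop
vertex 3.471 3.308 -2.231
vertex 1.936 3.01 -2.654
vertex 3.695 3.363 -3.081
endloop
endfacet
facet normal -0.254 -0.063 0.965
outer loop
vertex 3.471 3.308 -2.231
vertex 3.24 4.475 -2.216
vertex 1.936 3.01 -2.654
endloop
endfacet
facet normal -0.194 0.981 0.012
outer loop
vertex 1.705 4.177 -2.639
vertex 3.24 4.475 -2.216
vertex 1.929 4.232 -3.489
endloop
endfacet
facet normal 0.254 0.063 -0.965
outer loop
vertex 3.464 4.53 -3.066
vertex 3.695 3.363 -3.081
vertex 1.929 4.232 -3.489
endloop
endfacet
facet normal -0.194 0.981 0.012
outer loop
vertex 1.929 4.232 -3.489
vertex 3.24 4.475 -2.216
vertex 3.464 4.53 -3.066
endloop
endfacet
facet normal 0.947 0.184 0.262
outer loop
vertex 3.464 4.53 -3.066
vertex 3.471 3.308 -2.231
vertex 3.695 3.363 -3.081
endloop
endfacet
facet normal 0.947 0.184 0.262
outer loop
vertex 3.24 4.475 -2.216
vertex 3.471 3.308 -2.231
vertex 3.464 4.53 -3.066
endloop
endfacet

endsolid


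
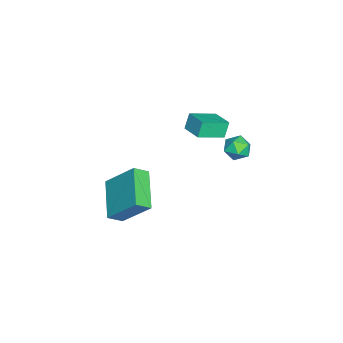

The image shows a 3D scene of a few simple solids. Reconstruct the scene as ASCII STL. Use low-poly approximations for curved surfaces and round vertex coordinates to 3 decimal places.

solid 
facet normal -0.890 -0.236 0.391
outer loop
vertex 2.441 -3.373 1.38
vertex 2.068 -2.768 0.896
vertex 2.15 -4.74 -0.106
endloop
endfacet
facet normal 0.434 -0.704 0.563
outer loop
vertex 3.992 -4.252 -0.916
vertex 2.441 -3.373 1.38
vertex 2.15 -4.74 -0.106
endloop
endfacet
facet normal -0.890 -0.236 0.391
outer loop
vertex 2.15 -4.74 -0.106
vertex 2.068 -2.768 0.896
vertex 1.777 -4.135 -0.59
endloop
endfacet
facet normal -0.143 -0.670 -0.728
outer loop
vertex 1.777 -4.135 -0.59
vertex 3.992 -4.252 -0.916
vertex 2.15 -4.74 -0.106
endloop
endfacet
facet normal 0.143 0.670 0.728
outer loop
vertex 2.441 -3.373 1.38
vertex 3.91 -2.28 0.086
vertex 2.068 -2.768 0.896
endloop
endfacet
facet normal 0.434 -0.704 0.563
outer loop
vertex 4.283 -2.885 0.57
vertex 2.441 -3.373 1.38
vertex 3.992 -4.252 -0.916
endloop
endfacet
facet normal 0.143 0.670 0.728
outer loop
vertex 4.283 -2.885 0.57
vertex 3.91 -2.28 0.086
vertex 2.441 -3.373 1.38
endloop
endfacet
facet normal -0.434 0.704 -0.563
outer loop
vertex 2.068 -2.768 0.896
vertex 3.91 -2.28 0.086
vertex 1.777 -4.135 -0.59
endloop
endfacet
facet normal -0.143 -0.670 -0.728
outer loop
vertex 3.619 -3.647 -1.4
vertex 3.992 -4.252 -0.916
vertex 1.777 -4.135 -0.59
endloop
endfacet
facet normal -0.434 0.704 -0.563
outer loop
vertex 1.777 -4.135 -0.59
vertex 3.91 -2.28 0.086
vertex 3.619 -3.647 -1.4
endloop
endfacet
facet normal 0.890 0.236 -0.391
outer loop
vertex 3.619 -3.647 -1.4
vertex 4.283 -2.885 0.57
vertex 3.992 -4.252 -0.916
endloop
endfacet
facet normal 0.890 0.236 -0.391
outer loop
vertex 3.91 -2.28 0.086
vertex 4.283 -2.885 0.57
vertex 3.619 -3.647 -1.4
endloop
endfacet
facet normal -0.040 0.998 0.054
outer loop
vertex -2.359 1.042 -1.333
vertex -3.065 1.001 -1.094
vertex -2.503 0.997 -0.602
endloop
endfacet
facet normal 0.625 0.762 0.170
outer loop
vertex -2.359 1.042 -1.333
vertex -2.503 0.997 -0.602
vertex -1.942 0.603 -0.897
endloop
endfacet
facet normal 0.829 0.389 -0.401
outer loop
vertex -2.359 1.042 -1.333
vertex -1.942 0.603 -0.897
vertex -2.156 0.364 -1.571
endloop
endfacet
facet normal 0.290 0.393 -0.872
outer loop
vertex -2.359 1.042 -1.333
vertex -2.156 0.364 -1.571
vertex -2.851 0.609 -1.692
endloop
endfacet
facet normal -0.245 0.768 -0.591
outer loop
vertex -2.359 1.042 -1.333
vertex -2.851 0.609 -1.692
vertex -3.065 1.001 -1.094
endloop
endfacet
facet normal 0.607 0.319 0.728
outer loop
vertex -1.942 0.603 -0.897
vertex -2.503 0.997 -0.602
vertex -2.389 0.291 -0.388
endloop
endfacet
facet normal -0.468 0.699 0.540
outer loop
vertex -2.503 0.997 -0.602
vertex -3.065 1.001 -1.094
vertex -3.084 0.536 -0.509
endloop
endfacet
facet normal -0.800 0.328 -0.502
outer loop
vertex -3.065 1.001 -1.094
vertex -2.851 0.609 -1.692
vertex -3.298 0.297 -1.183
endloop
endfacet
facet normal 0.068 -0.279 -0.958
outer loop
vertex -2.851 0.609 -1.692
vertex -2.156 0.364 -1.571
vertex -2.737 -0.097 -1.478
endloop
endfacet
facet normal 0.938 -0.286 -0.197
outer loop
vertex -2.156 0.364 -1.571
vertex -1.942 0.603 -0.897
vertex -2.175 -0.101 -0.986
endloop
endfacet
facet normal -0.290 -0.393 0.872
outer loop
vertex -2.881 -0.142 -0.747
vertex -2.389 0.291 -0.388
vertex -3.084 0.536 -0.509
endloop
endfacet
facet normal -0.829 -0.389 0.401
outer loop
vertex -2.881 -0.142 -0.747
vertex -3.084 0.536 -0.509
vertex -3.298 0.297 -1.183
endloop
endfacet
facet normal -0.625 -0.762 -0.170
outer loop
vertex -2.881 -0.142 -0.747
vertex -3.298 0.297 -1.183
vertex -2.737 -0.097 -1.478
endloop
endfacet
facet normal 0.040 -0.998 -0.054
outer loop
vertex -2.881 -0.142 -0.747
vertex -2.737 -0.097 -1.478
vertex -2.175 -0.101 -0.986
endloop
endfacet
facet normal 0.245 -0.768 0.591
outer loop
vertex -2.881 -0.142 -0.747
vertex -2.175 -0.101 -0.986
vertex -2.389 0.291 -0.388
endloop
endfacet
facet normal -0.068 0.279 0.958
outer loop
vertex -3.084 0.536 -0.509
vertex -2.389 0.291 -0.388
vertex -2.503 0.997 -0.602
endloop
endfacet
facet normal -0.938 0.286 0.197
outer loop
vertex -3.298 0.297 -1.183
vertex -3.084 0.536 -0.509
vertex -3.065 1.001 -1.094
endloop
endfacet
facet normal -0.607 -0.319 -0.728
outer loop
vertex -2.737 -0.097 -1.478
vertex -3.298 0.297 -1.183
vertex -2.851 0.609 -1.692
endloop
endfacet
facet normal 0.468 -0.699 -0.540
outer loop
vertex -2.175 -0.101 -0.986
vertex -2.737 -0.097 -1.478
vertex -2.156 0.364 -1.571
endloop
endfacet
facet normal 0.800 -0.328 0.502
outer loop
vertex -2.389 0.291 -0.388
vertex -2.175 -0.101 -0.986
vertex -1.942 0.603 -0.897
endloop
endfacet
facet normal -0.726 -0.661 -0.190
outer loop
vertex -2.346 -1.779 1.372
vertex -3.195 -0.682 0.801
vertex -1.995 -1.931 0.558
endloop
endfacet
facet normal 0.566 -0.731 0.381
outer loop
vertex -1.145 -1.158 0.779
vertex -2.346 -1.779 1.372
vertex -1.995 -1.931 0.558
endloop
endfacet
facet normal -0.726 -0.661 -0.190
outer loop
vertex -1.995 -1.931 0.558
vertex -3.195 -0.682 0.801
vertex -2.844 -0.834 -0.013
endloop
endfacet
facet normal 0.390 -0.170 -0.905
outer loop
vertex -2.844 -0.834 -0.013
vertex -1.145 -1.158 0.779
vertex -1.995 -1.931 0.558
endloop
endfacet
facet normal -0.390 0.170 0.905
outer loop
vertex -2.346 -1.779 1.372
vertex -2.345 0.091 1.022
vertex -3.195 -0.682 0.801
endloop
endfacet
facet normal 0.566 -0.731 0.381
outer loop
vertex -1.496 -1.006 1.593
vertex -2.346 -1.779 1.372
vertex -1.145 -1.158 0.779
endloop
endfacet
facet normal -0.390 0.170 0.905
outer loop
vertex -1.496 -1.006 1.593
vertex -2.345 0.091 1.022
vertex -2.346 -1.779 1.372
endloop
endfacet
facet normal -0.566 0.731 -0.381
outer loop
vertex -3.195 -0.682 0.801
vertex -2.345 0.091 1.022
vertex -2.844 -0.834 -0.013
endloop
endfacet
facet normal 0.390 -0.170 -0.905
outer loop
vertex -1.994 -0.061 0.208
vertex -1.145 -1.158 0.779
vertex -2.844 -0.834 -0.013
endloop
endfacet
facet normal -0.566 0.731 -0.381
outer loop
vertex -2.844 -0.834 -0.013
vertex -2.345 0.091 1.022
vertex -1.994 -0.061 0.208
endloop
endfacet
facet normal 0.726 0.661 0.190
outer loop
vertex -1.994 -0.061 0.208
vertex -1.496 -1.006 1.593
vertex -1.145 -1.158 0.779
endloop
endfacet
facet normal 0.726 0.661 0.190
outer loop
vertex -2.345 0.091 1.022
vertex -1.496 -1.006 1.593
vertex -1.994 -0.061 0.208
endloop
endfacet

endsolid


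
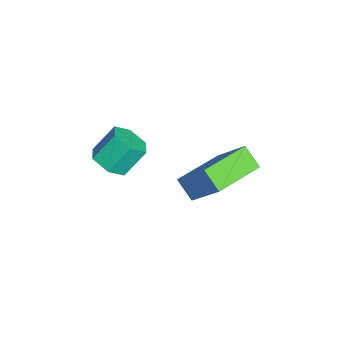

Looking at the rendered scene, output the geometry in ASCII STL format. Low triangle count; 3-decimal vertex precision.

solid 
facet normal -0.704 0.708 -0.057
outer loop
vertex 1.777 1.92 -1.135
vertex 2.383 2.467 -1.826
vertex 0.908 0.93 -2.679
endloop
endfacet
facet normal -0.566 -0.511 0.647
outer loop
vertex 2.457 -0.627 -2.554
vertex 1.777 1.92 -1.135
vertex 0.908 0.93 -2.679
endloop
endfacet
facet normal -0.704 0.707 -0.057
outer loop
vertex 0.908 0.93 -2.679
vertex 2.383 2.467 -1.826
vertex 1.514 1.478 -3.371
endloop
endfacet
facet normal -0.428 -0.487 -0.761
outer loop
vertex 1.514 1.478 -3.371
vertex 2.457 -0.627 -2.554
vertex 0.908 0.93 -2.679
endloop
endfacet
facet normal 0.428 0.487 0.761
outer loop
vertex 1.777 1.92 -1.135
vertex 3.932 0.91 -1.701
vertex 2.383 2.467 -1.826
endloop
endfacet
facet normal -0.567 -0.511 0.646
outer loop
vertex 3.326 0.362 -1.009
vertex 1.777 1.92 -1.135
vertex 2.457 -0.627 -2.554
endloop
endfacet
facet normal 0.428 0.487 0.761
outer loop
vertex 3.326 0.362 -1.009
vertex 3.932 0.91 -1.701
vertex 1.777 1.92 -1.135
endloop
endfacet
facet normal 0.566 0.512 -0.646
outer loop
vertex 2.383 2.467 -1.826
vertex 3.932 0.91 -1.701
vertex 1.514 1.478 -3.371
endloop
endfacet
facet normal -0.428 -0.487 -0.761
outer loop
vertex 3.063 -0.08 -3.245
vertex 2.457 -0.627 -2.554
vertex 1.514 1.478 -3.371
endloop
endfacet
facet normal 0.567 0.511 -0.646
outer loop
vertex 1.514 1.478 -3.371
vertex 3.932 0.91 -1.701
vertex 3.063 -0.08 -3.245
endloop
endfacet
facet normal 0.704 -0.708 0.057
outer loop
vertex 3.063 -0.08 -3.245
vertex 3.326 0.362 -1.009
vertex 2.457 -0.627 -2.554
endloop
endfacet
facet normal 0.705 -0.707 0.057
outer loop
vertex 3.932 0.91 -1.701
vertex 3.326 0.362 -1.009
vertex 3.063 -0.08 -3.245
endloop
endfacet
facet normal 0.250 -0.590 -0.767
outer loop
vertex 2.627 -2.606 -2.1
vertex 2.115 -3.204 -1.807
vertex 1.824 -2.628 -2.345
endloop
endfacet
facet normal 0.152 0.806 -0.572
outer loop
vertex 2.627 -2.606 -2.1
vertex 1.824 -2.628 -2.345
vertex 2.276 -1.778 -1.027
endloop
endfacet
facet normal 0.151 0.806 -0.572
outer loop
vertex 2.276 -1.778 -1.027
vertex 1.824 -2.628 -2.345
vertex 1.473 -1.801 -1.272
endloop
endfacet
facet normal -0.251 0.591 0.767
outer loop
vertex 2.276 -1.778 -1.027
vertex 1.473 -1.801 -1.272
vertex 1.765 -2.376 -0.733
endloop
endfacet
facet normal 0.250 -0.590 -0.767
outer loop
vertex 1.824 -2.628 -2.345
vertex 2.115 -3.204 -1.807
vertex 1.312 -3.226 -2.052
endloop
endfacet
facet normal -0.752 0.380 -0.539
outer loop
vertex 1.824 -2.628 -2.345
vertex 1.312 -3.226 -2.052
vertex 1.473 -1.801 -1.272
endloop
endfacet
facet normal -0.752 0.380 -0.538
outer loop
vertex 1.473 -1.801 -1.272
vertex 1.312 -3.226 -2.052
vertex 0.961 -2.399 -0.978
endloop
endfacet
facet normal -0.250 0.591 0.767
outer loop
vertex 1.473 -1.801 -1.272
vertex 0.961 -2.399 -0.978
vertex 1.765 -2.376 -0.733
endloop
endfacet
facet normal 0.250 -0.591 -0.767
outer loop
vertex 1.312 -3.226 -2.052
vertex 2.115 -3.204 -1.807
vertex 1.604 -3.802 -1.513
endloop
endfacet
facet normal -0.904 -0.427 0.033
outer loop
vertex 1.312 -3.226 -2.052
vertex 1.604 -3.802 -1.513
vertex 0.961 -2.399 -0.978
endloop
endfacet
facet normal -0.904 -0.427 0.034
outer loop
vertex 0.961 -2.399 -0.978
vertex 1.604 -3.802 -1.513
vertex 1.253 -2.974 -0.44
endloop
endfacet
facet normal -0.251 0.590 0.767
outer loop
vertex 0.961 -2.399 -0.978
vertex 1.253 -2.974 -0.44
vertex 1.765 -2.376 -0.733
endloop
endfacet
facet normal 0.251 -0.591 -0.767
outer loop
vertex 1.604 -3.802 -1.513
vertex 2.115 -3.204 -1.807
vertex 2.407 -3.779 -1.268
endloop
endfacet
facet normal -0.152 -0.806 0.572
outer loop
vertex 1.604 -3.802 -1.513
vertex 2.407 -3.779 -1.268
vertex 1.253 -2.974 -0.44
endloop
endfacet
facet normal -0.152 -0.806 0.572
outer loop
vertex 1.253 -2.974 -0.44
vertex 2.407 -3.779 -1.268
vertex 2.056 -2.952 -0.195
endloop
endfacet
facet normal -0.250 0.590 0.767
outer loop
vertex 1.253 -2.974 -0.44
vertex 2.056 -2.952 -0.195
vertex 1.765 -2.376 -0.733
endloop
endfacet
facet normal 0.250 -0.591 -0.767
outer loop
vertex 2.407 -3.779 -1.268
vertex 2.115 -3.204 -1.807
vertex 2.919 -3.181 -1.562
endloop
endfacet
facet normal 0.752 -0.379 0.539
outer loop
vertex 2.407 -3.779 -1.268
vertex 2.919 -3.181 -1.562
vertex 2.056 -2.952 -0.195
endloop
endfacet
facet normal 0.752 -0.380 0.538
outer loop
vertex 2.056 -2.952 -0.195
vertex 2.919 -3.181 -1.562
vertex 2.568 -2.354 -0.488
endloop
endfacet
facet normal -0.250 0.590 0.767
outer loop
vertex 2.056 -2.952 -0.195
vertex 2.568 -2.354 -0.488
vertex 1.765 -2.376 -0.733
endloop
endfacet
facet normal 0.251 -0.590 -0.767
outer loop
vertex 2.919 -3.181 -1.562
vertex 2.115 -3.204 -1.807
vertex 2.627 -2.606 -2.1
endloop
endfacet
facet normal 0.903 0.427 -0.034
outer loop
vertex 2.919 -3.181 -1.562
vertex 2.627 -2.606 -2.1
vertex 2.568 -2.354 -0.488
endloop
endfacet
facet normal 0.904 0.427 -0.034
outer loop
vertex 2.568 -2.354 -0.488
vertex 2.627 -2.606 -2.1
vertex 2.276 -1.778 -1.027
endloop
endfacet
facet normal -0.250 0.591 0.767
outer loop
vertex 2.568 -2.354 -0.488
vertex 2.276 -1.778 -1.027
vertex 1.765 -2.376 -0.733
endloop
endfacet

endsolid


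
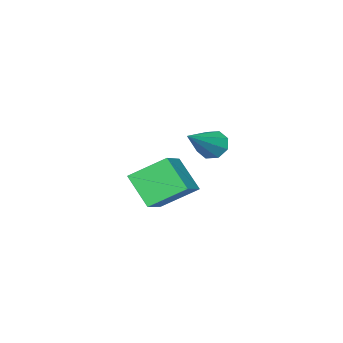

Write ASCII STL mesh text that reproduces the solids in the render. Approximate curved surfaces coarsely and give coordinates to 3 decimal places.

solid 
facet normal -0.831 -0.113 -0.545
outer loop
vertex -0.819 2.109 2.032
vertex -1.192 2.109 2.6
vertex -0.974 2.587 2.169
endloop
endfacet
facet normal 0.700 0.397 -0.593
outer loop
vertex -0.819 2.109 2.032
vertex -0.974 2.587 2.169
vertex 0.452 2.331 3.68
endloop
endfacet
facet normal -0.831 -0.113 -0.545
outer loop
vertex -0.974 2.587 2.169
vertex -1.192 2.109 2.6
vertex -1.256 2.785 2.558
endloop
endfacet
facet normal 0.369 0.909 -0.195
outer loop
vertex -0.974 2.587 2.169
vertex -1.256 2.785 2.558
vertex 0.452 2.331 3.68
endloop
endfacet
facet normal -0.831 -0.113 -0.544
outer loop
vertex -1.256 2.785 2.558
vertex -1.192 2.109 2.6
vertex -1.501 2.587 2.973
endloop
endfacet
facet normal -0.031 0.909 0.415
outer loop
vertex -1.256 2.785 2.558
vertex -1.501 2.587 2.973
vertex 0.452 2.331 3.68
endloop
endfacet
facet normal -0.830 -0.111 -0.546
outer loop
vertex -1.501 2.587 2.973
vertex -1.192 2.109 2.6
vertex -1.566 2.109 3.169
endloop
endfacet
facet normal -0.266 0.396 0.879
outer loop
vertex -1.501 2.587 2.973
vertex -1.566 2.109 3.169
vertex 0.452 2.331 3.68
endloop
endfacet
facet normal -0.830 -0.113 -0.546
outer loop
vertex -1.566 2.109 3.169
vertex -1.192 2.109 2.6
vertex -1.411 1.632 3.032
endloop
endfacet
facet normal -0.198 -0.329 0.923
outer loop
vertex -1.566 2.109 3.169
vertex -1.411 1.632 3.032
vertex 0.452 2.331 3.68
endloop
endfacet
facet normal -0.831 -0.111 -0.545
outer loop
vertex -1.411 1.632 3.032
vertex -1.192 2.109 2.6
vertex -1.129 1.434 2.642
endloop
endfacet
facet normal 0.134 -0.841 0.524
outer loop
vertex -1.411 1.632 3.032
vertex -1.129 1.434 2.642
vertex 0.452 2.331 3.68
endloop
endfacet
facet normal -0.831 -0.111 -0.545
outer loop
vertex -1.129 1.434 2.642
vertex -1.192 2.109 2.6
vertex -0.884 1.632 2.228
endloop
endfacet
facet normal 0.534 -0.841 -0.086
outer loop
vertex -1.129 1.434 2.642
vertex -0.884 1.632 2.228
vertex 0.452 2.331 3.68
endloop
endfacet
facet normal -0.831 -0.111 -0.546
outer loop
vertex -0.884 1.632 2.228
vertex -1.192 2.109 2.6
vertex -0.819 2.109 2.032
endloop
endfacet
facet normal 0.768 -0.330 -0.548
outer loop
vertex -0.884 1.632 2.228
vertex -0.819 2.109 2.032
vertex 0.452 2.331 3.68
endloop
endfacet
facet normal -0.826 -0.357 -0.437
outer loop
vertex -2.938 -3.141 -1.411
vertex -3.96 -1.993 -0.417
vertex -2.799 -1.943 -2.652
endloop
endfacet
facet normal 0.558 -0.627 -0.543
outer loop
vertex -1.42 -1.347 -1.923
vertex -2.938 -3.141 -1.411
vertex -2.799 -1.943 -2.652
endloop
endfacet
facet normal -0.826 -0.357 -0.437
outer loop
vertex -2.799 -1.943 -2.652
vertex -3.96 -1.993 -0.417
vertex -3.821 -0.795 -1.658
endloop
endfacet
facet normal 0.080 0.692 -0.717
outer loop
vertex -3.821 -0.795 -1.658
vertex -1.42 -1.347 -1.923
vertex -2.799 -1.943 -2.652
endloop
endfacet
facet normal -0.080 -0.692 0.717
outer loop
vertex -2.938 -3.141 -1.411
vertex -2.581 -1.397 0.312
vertex -3.96 -1.993 -0.417
endloop
endfacet
facet normal 0.558 -0.627 -0.543
outer loop
vertex -1.559 -2.545 -0.682
vertex -2.938 -3.141 -1.411
vertex -1.42 -1.347 -1.923
endloop
endfacet
facet normal -0.080 -0.692 0.717
outer loop
vertex -1.559 -2.545 -0.682
vertex -2.581 -1.397 0.312
vertex -2.938 -3.141 -1.411
endloop
endfacet
facet normal -0.558 0.627 0.543
outer loop
vertex -3.96 -1.993 -0.417
vertex -2.581 -1.397 0.312
vertex -3.821 -0.795 -1.658
endloop
endfacet
facet normal 0.080 0.692 -0.717
outer loop
vertex -2.442 -0.199 -0.929
vertex -1.42 -1.347 -1.923
vertex -3.821 -0.795 -1.658
endloop
endfacet
facet normal -0.558 0.627 0.543
outer loop
vertex -3.821 -0.795 -1.658
vertex -2.581 -1.397 0.312
vertex -2.442 -0.199 -0.929
endloop
endfacet
facet normal 0.826 0.357 0.437
outer loop
vertex -2.442 -0.199 -0.929
vertex -1.559 -2.545 -0.682
vertex -1.42 -1.347 -1.923
endloop
endfacet
facet normal 0.826 0.357 0.437
outer loop
vertex -2.581 -1.397 0.312
vertex -1.559 -2.545 -0.682
vertex -2.442 -0.199 -0.929
endloop
endfacet

endsolid


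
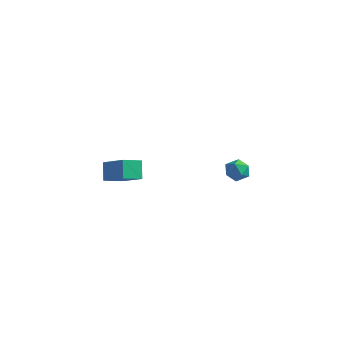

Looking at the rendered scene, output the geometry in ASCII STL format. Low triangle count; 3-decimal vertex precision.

solid 
facet normal 0.242 0.155 0.958
outer loop
vertex 0.601 4.115 1.005
vertex 0.86 3.405 1.054
vertex 1.325 3.965 0.846
endloop
endfacet
facet normal 0.286 0.761 0.583
outer loop
vertex 0.601 4.115 1.005
vertex 1.325 3.965 0.846
vertex 0.934 4.445 0.411
endloop
endfacet
facet normal -0.354 0.888 0.294
outer loop
vertex 0.601 4.115 1.005
vertex 0.934 4.445 0.411
vertex 0.227 4.183 0.35
endloop
endfacet
facet normal -0.794 0.360 0.491
outer loop
vertex 0.601 4.115 1.005
vertex 0.227 4.183 0.35
vertex 0.181 3.54 0.747
endloop
endfacet
facet normal -0.426 -0.093 0.900
outer loop
vertex 0.601 4.115 1.005
vertex 0.181 3.54 0.747
vertex 0.86 3.405 1.054
endloop
endfacet
facet normal 0.751 0.659 0.052
outer loop
vertex 0.934 4.445 0.411
vertex 1.325 3.965 0.846
vertex 1.399 3.94 0.093
endloop
endfacet
facet normal 0.681 -0.322 0.657
outer loop
vertex 1.325 3.965 0.846
vertex 0.86 3.405 1.054
vertex 1.353 3.297 0.49
endloop
endfacet
facet normal -0.399 -0.723 0.564
outer loop
vertex 0.86 3.405 1.054
vertex 0.181 3.54 0.747
vertex 0.646 3.035 0.429
endloop
endfacet
facet normal -0.995 0.011 -0.098
outer loop
vertex 0.181 3.54 0.747
vertex 0.227 4.183 0.35
vertex 0.255 3.515 -0.006
endloop
endfacet
facet normal -0.285 0.864 -0.414
outer loop
vertex 0.227 4.183 0.35
vertex 0.934 4.445 0.411
vertex 0.72 4.075 -0.214
endloop
endfacet
facet normal 0.794 -0.360 -0.491
outer loop
vertex 0.979 3.365 -0.165
vertex 1.399 3.94 0.093
vertex 1.353 3.297 0.49
endloop
endfacet
facet normal 0.354 -0.888 -0.294
outer loop
vertex 0.979 3.365 -0.165
vertex 1.353 3.297 0.49
vertex 0.646 3.035 0.429
endloop
endfacet
facet normal -0.286 -0.761 -0.583
outer loop
vertex 0.979 3.365 -0.165
vertex 0.646 3.035 0.429
vertex 0.255 3.515 -0.006
endloop
endfacet
facet normal -0.242 -0.155 -0.958
outer loop
vertex 0.979 3.365 -0.165
vertex 0.255 3.515 -0.006
vertex 0.72 4.075 -0.214
endloop
endfacet
facet normal 0.426 0.093 -0.900
outer loop
vertex 0.979 3.365 -0.165
vertex 0.72 4.075 -0.214
vertex 1.399 3.94 0.093
endloop
endfacet
facet normal 0.995 -0.011 0.098
outer loop
vertex 1.353 3.297 0.49
vertex 1.399 3.94 0.093
vertex 1.325 3.965 0.846
endloop
endfacet
facet normal 0.285 -0.864 0.414
outer loop
vertex 0.646 3.035 0.429
vertex 1.353 3.297 0.49
vertex 0.86 3.405 1.054
endloop
endfacet
facet normal -0.751 -0.659 -0.052
outer loop
vertex 0.255 3.515 -0.006
vertex 0.646 3.035 0.429
vertex 0.181 3.54 0.747
endloop
endfacet
facet normal -0.681 0.322 -0.657
outer loop
vertex 0.72 4.075 -0.214
vertex 0.255 3.515 -0.006
vertex 0.227 4.183 0.35
endloop
endfacet
facet normal 0.399 0.723 -0.564
outer loop
vertex 1.399 3.94 0.093
vertex 0.72 4.075 -0.214
vertex 0.934 4.445 0.411
endloop
endfacet
facet normal -0.864 0.176 -0.472
outer loop
vertex -2.434 -3.185 3.026
vertex -2.04 -2.198 2.674
vertex -2.026 -3.68 2.095
endloop
endfacet
facet normal -0.351 -0.882 0.315
outer loop
vertex -0.54 -3.982 2.906
vertex -2.434 -3.185 3.026
vertex -2.026 -3.68 2.095
endloop
endfacet
facet normal -0.864 0.176 -0.471
outer loop
vertex -2.026 -3.68 2.095
vertex -2.04 -2.198 2.674
vertex -1.633 -2.692 1.743
endloop
endfacet
facet normal 0.361 -0.437 -0.824
outer loop
vertex -1.633 -2.692 1.743
vertex -0.54 -3.982 2.906
vertex -2.026 -3.68 2.095
endloop
endfacet
facet normal -0.361 0.438 0.824
outer loop
vertex -2.434 -3.185 3.026
vertex -0.554 -2.5 3.485
vertex -2.04 -2.198 2.674
endloop
endfacet
facet normal -0.351 -0.882 0.314
outer loop
vertex -0.947 -3.488 3.837
vertex -2.434 -3.185 3.026
vertex -0.54 -3.982 2.906
endloop
endfacet
facet normal -0.360 0.437 0.824
outer loop
vertex -0.947 -3.488 3.837
vertex -0.554 -2.5 3.485
vertex -2.434 -3.185 3.026
endloop
endfacet
facet normal 0.351 0.882 -0.315
outer loop
vertex -2.04 -2.198 2.674
vertex -0.554 -2.5 3.485
vertex -1.633 -2.692 1.743
endloop
endfacet
facet normal 0.360 -0.438 -0.824
outer loop
vertex -0.146 -2.995 2.554
vertex -0.54 -3.982 2.906
vertex -1.633 -2.692 1.743
endloop
endfacet
facet normal 0.351 0.882 -0.315
outer loop
vertex -1.633 -2.692 1.743
vertex -0.554 -2.5 3.485
vertex -0.146 -2.995 2.554
endloop
endfacet
facet normal 0.864 -0.177 0.471
outer loop
vertex -0.146 -2.995 2.554
vertex -0.947 -3.488 3.837
vertex -0.54 -3.982 2.906
endloop
endfacet
facet normal 0.864 -0.176 0.472
outer loop
vertex -0.554 -2.5 3.485
vertex -0.947 -3.488 3.837
vertex -0.146 -2.995 2.554
endloop
endfacet

endsolid


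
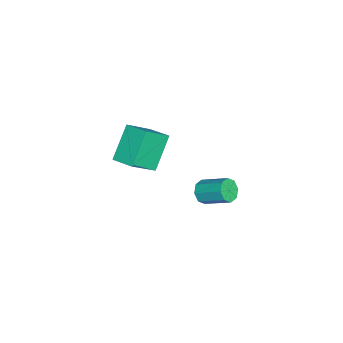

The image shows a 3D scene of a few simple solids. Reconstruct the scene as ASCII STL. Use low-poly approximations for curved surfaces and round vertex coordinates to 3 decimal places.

solid 
facet normal -0.238 -0.823 -0.515
outer loop
vertex 2.633 0.33 0.605
vertex 2.227 0.179 1.034
vertex 2.208 0.506 0.52
endloop
endfacet
facet normal 0.343 0.424 -0.838
outer loop
vertex 2.633 0.33 0.605
vertex 2.208 0.506 0.52
vertex 2.979 1.533 1.356
endloop
endfacet
facet normal 0.343 0.424 -0.838
outer loop
vertex 2.979 1.533 1.356
vertex 2.208 0.506 0.52
vertex 2.555 1.708 1.271
endloop
endfacet
facet normal 0.237 0.824 0.515
outer loop
vertex 2.979 1.533 1.356
vertex 2.555 1.708 1.271
vertex 2.573 1.381 1.786
endloop
endfacet
facet normal -0.238 -0.824 -0.515
outer loop
vertex 2.208 0.506 0.52
vertex 2.227 0.179 1.034
vertex 1.795 0.49 0.736
endloop
endfacet
facet normal -0.399 0.566 -0.721
outer loop
vertex 2.208 0.506 0.52
vertex 1.795 0.49 0.736
vertex 2.555 1.708 1.271
endloop
endfacet
facet normal -0.399 0.566 -0.721
outer loop
vertex 2.555 1.708 1.271
vertex 1.795 0.49 0.736
vertex 2.142 1.692 1.487
endloop
endfacet
facet normal 0.237 0.824 0.515
outer loop
vertex 2.555 1.708 1.271
vertex 2.142 1.692 1.487
vertex 2.573 1.381 1.786
endloop
endfacet
facet normal -0.236 -0.823 -0.516
outer loop
vertex 1.795 0.49 0.736
vertex 2.227 0.179 1.034
vertex 1.634 0.291 1.127
endloop
endfacet
facet normal -0.908 0.376 -0.183
outer loop
vertex 1.795 0.49 0.736
vertex 1.634 0.291 1.127
vertex 2.142 1.692 1.487
endloop
endfacet
facet normal -0.908 0.376 -0.183
outer loop
vertex 2.142 1.692 1.487
vertex 1.634 0.291 1.127
vertex 1.981 1.494 1.878
endloop
endfacet
facet normal 0.237 0.824 0.515
outer loop
vertex 2.142 1.692 1.487
vertex 1.981 1.494 1.878
vertex 2.573 1.381 1.786
endloop
endfacet
facet normal -0.236 -0.824 -0.515
outer loop
vertex 1.634 0.291 1.127
vertex 2.227 0.179 1.034
vertex 1.821 0.027 1.464
endloop
endfacet
facet normal -0.885 -0.034 0.464
outer loop
vertex 1.634 0.291 1.127
vertex 1.821 0.027 1.464
vertex 1.981 1.494 1.878
endloop
endfacet
facet normal -0.886 -0.034 0.462
outer loop
vertex 1.981 1.494 1.878
vertex 1.821 0.027 1.464
vertex 2.167 1.23 2.215
endloop
endfacet
facet normal 0.237 0.824 0.515
outer loop
vertex 1.981 1.494 1.878
vertex 2.167 1.23 2.215
vertex 2.573 1.381 1.786
endloop
endfacet
facet normal -0.237 -0.824 -0.515
outer loop
vertex 1.821 0.027 1.464
vertex 2.227 0.179 1.034
vertex 2.245 -0.148 1.549
endloop
endfacet
facet normal -0.343 -0.424 0.838
outer loop
vertex 1.821 0.027 1.464
vertex 2.245 -0.148 1.549
vertex 2.167 1.23 2.215
endloop
endfacet
facet normal -0.343 -0.424 0.838
outer loop
vertex 2.167 1.23 2.215
vertex 2.245 -0.148 1.549
vertex 2.592 1.054 2.3
endloop
endfacet
facet normal 0.238 0.823 0.515
outer loop
vertex 2.167 1.23 2.215
vertex 2.592 1.054 2.3
vertex 2.573 1.381 1.786
endloop
endfacet
facet normal -0.237 -0.824 -0.515
outer loop
vertex 2.245 -0.148 1.549
vertex 2.227 0.179 1.034
vertex 2.658 -0.132 1.333
endloop
endfacet
facet normal 0.399 -0.566 0.721
outer loop
vertex 2.245 -0.148 1.549
vertex 2.658 -0.132 1.333
vertex 2.592 1.054 2.3
endloop
endfacet
facet normal 0.399 -0.566 0.721
outer loop
vertex 2.592 1.054 2.3
vertex 2.658 -0.132 1.333
vertex 3.005 1.07 2.084
endloop
endfacet
facet normal 0.238 0.824 0.515
outer loop
vertex 2.592 1.054 2.3
vertex 3.005 1.07 2.084
vertex 2.573 1.381 1.786
endloop
endfacet
facet normal -0.237 -0.824 -0.515
outer loop
vertex 2.658 -0.132 1.333
vertex 2.227 0.179 1.034
vertex 2.819 0.066 0.942
endloop
endfacet
facet normal 0.908 -0.377 0.183
outer loop
vertex 2.658 -0.132 1.333
vertex 2.819 0.066 0.942
vertex 3.005 1.07 2.084
endloop
endfacet
facet normal 0.908 -0.376 0.183
outer loop
vertex 3.005 1.07 2.084
vertex 2.819 0.066 0.942
vertex 3.166 1.269 1.693
endloop
endfacet
facet normal 0.236 0.823 0.516
outer loop
vertex 3.005 1.07 2.084
vertex 3.166 1.269 1.693
vertex 2.573 1.381 1.786
endloop
endfacet
facet normal -0.237 -0.824 -0.515
outer loop
vertex 2.819 0.066 0.942
vertex 2.227 0.179 1.034
vertex 2.633 0.33 0.605
endloop
endfacet
facet normal 0.886 0.033 -0.463
outer loop
vertex 2.819 0.066 0.942
vertex 2.633 0.33 0.605
vertex 3.166 1.269 1.693
endloop
endfacet
facet normal 0.885 0.035 -0.464
outer loop
vertex 3.166 1.269 1.693
vertex 2.633 0.33 0.605
vertex 2.979 1.533 1.356
endloop
endfacet
facet normal 0.236 0.824 0.515
outer loop
vertex 3.166 1.269 1.693
vertex 2.979 1.533 1.356
vertex 2.573 1.381 1.786
endloop
endfacet
facet normal -0.679 0.193 0.708
outer loop
vertex -3.409 -4.477 -0.643
vertex -2.829 -3.439 -0.369
vertex -4.443 -3.572 -1.881
endloop
endfacet
facet normal -0.475 -0.851 -0.225
outer loop
vertex -3.071 -3.961 -3.311
vertex -3.409 -4.477 -0.643
vertex -4.443 -3.572 -1.881
endloop
endfacet
facet normal -0.679 0.193 0.708
outer loop
vertex -4.443 -3.572 -1.881
vertex -2.829 -3.439 -0.369
vertex -3.863 -2.534 -1.607
endloop
endfacet
facet normal -0.559 0.489 -0.669
outer loop
vertex -3.863 -2.534 -1.607
vertex -3.071 -3.961 -3.311
vertex -4.443 -3.572 -1.881
endloop
endfacet
facet normal 0.559 -0.489 0.669
outer loop
vertex -3.409 -4.477 -0.643
vertex -1.457 -3.828 -1.799
vertex -2.829 -3.439 -0.369
endloop
endfacet
facet normal -0.475 -0.851 -0.225
outer loop
vertex -2.037 -4.866 -2.073
vertex -3.409 -4.477 -0.643
vertex -3.071 -3.961 -3.311
endloop
endfacet
facet normal 0.559 -0.489 0.669
outer loop
vertex -2.037 -4.866 -2.073
vertex -1.457 -3.828 -1.799
vertex -3.409 -4.477 -0.643
endloop
endfacet
facet normal 0.475 0.851 0.225
outer loop
vertex -2.829 -3.439 -0.369
vertex -1.457 -3.828 -1.799
vertex -3.863 -2.534 -1.607
endloop
endfacet
facet normal -0.559 0.489 -0.669
outer loop
vertex -2.491 -2.923 -3.037
vertex -3.071 -3.961 -3.311
vertex -3.863 -2.534 -1.607
endloop
endfacet
facet normal 0.475 0.851 0.225
outer loop
vertex -3.863 -2.534 -1.607
vertex -1.457 -3.828 -1.799
vertex -2.491 -2.923 -3.037
endloop
endfacet
facet normal 0.679 -0.193 -0.708
outer loop
vertex -2.491 -2.923 -3.037
vertex -2.037 -4.866 -2.073
vertex -3.071 -3.961 -3.311
endloop
endfacet
facet normal 0.679 -0.193 -0.708
outer loop
vertex -1.457 -3.828 -1.799
vertex -2.037 -4.866 -2.073
vertex -2.491 -2.923 -3.037
endloop
endfacet

endsolid
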